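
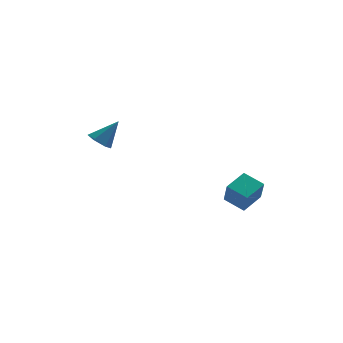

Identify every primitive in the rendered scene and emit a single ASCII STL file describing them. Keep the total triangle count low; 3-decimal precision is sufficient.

solid 
facet normal -0.741 -0.601 -0.300
outer loop
vertex 2.552 -4.904 0.755
vertex 1.719 -4.086 1.174
vertex 2.545 -4.276 -0.485
endloop
endfacet
facet normal 0.671 -0.660 -0.338
outer loop
vertex 3.561 -3.454 -0.074
vertex 2.552 -4.904 0.755
vertex 2.545 -4.276 -0.485
endloop
endfacet
facet normal -0.741 -0.600 -0.300
outer loop
vertex 2.545 -4.276 -0.485
vertex 1.719 -4.086 1.174
vertex 1.713 -3.458 -0.066
endloop
endfacet
facet normal -0.005 0.452 -0.892
outer loop
vertex 1.713 -3.458 -0.066
vertex 3.561 -3.454 -0.074
vertex 2.545 -4.276 -0.485
endloop
endfacet
facet normal 0.005 -0.452 0.892
outer loop
vertex 2.552 -4.904 0.755
vertex 2.735 -3.264 1.585
vertex 1.719 -4.086 1.174
endloop
endfacet
facet normal 0.671 -0.660 -0.338
outer loop
vertex 3.567 -4.082 1.166
vertex 2.552 -4.904 0.755
vertex 3.561 -3.454 -0.074
endloop
endfacet
facet normal 0.005 -0.452 0.892
outer loop
vertex 3.567 -4.082 1.166
vertex 2.735 -3.264 1.585
vertex 2.552 -4.904 0.755
endloop
endfacet
facet normal -0.671 0.660 0.338
outer loop
vertex 1.719 -4.086 1.174
vertex 2.735 -3.264 1.585
vertex 1.713 -3.458 -0.066
endloop
endfacet
facet normal -0.005 0.452 -0.892
outer loop
vertex 2.728 -2.636 0.345
vertex 3.561 -3.454 -0.074
vertex 1.713 -3.458 -0.066
endloop
endfacet
facet normal -0.671 0.660 0.338
outer loop
vertex 1.713 -3.458 -0.066
vertex 2.735 -3.264 1.585
vertex 2.728 -2.636 0.345
endloop
endfacet
facet normal 0.741 0.601 0.301
outer loop
vertex 2.728 -2.636 0.345
vertex 3.567 -4.082 1.166
vertex 3.561 -3.454 -0.074
endloop
endfacet
facet normal 0.741 0.600 0.300
outer loop
vertex 2.735 -3.264 1.585
vertex 3.567 -4.082 1.166
vertex 2.728 -2.636 0.345
endloop
endfacet
facet normal -0.633 -0.170 -0.755
outer loop
vertex -3.72 -0.664 2.904
vertex -4.071 -1.134 3.304
vertex -4.262 -0.45 3.31
endloop
endfacet
facet normal 0.351 0.936 -0.025
outer loop
vertex -3.72 -0.664 2.904
vertex -4.262 -0.45 3.31
vertex -3.069 -0.866 4.496
endloop
endfacet
facet normal -0.635 -0.171 -0.754
outer loop
vertex -4.262 -0.45 3.31
vertex -4.071 -1.134 3.304
vertex -4.612 -0.92 3.711
endloop
endfacet
facet normal -0.324 0.742 0.587
outer loop
vertex -4.262 -0.45 3.31
vertex -4.612 -0.92 3.711
vertex -3.069 -0.866 4.496
endloop
endfacet
facet normal -0.634 -0.169 -0.754
outer loop
vertex -4.612 -0.92 3.711
vertex -4.071 -1.134 3.304
vertex -4.421 -1.604 3.704
endloop
endfacet
facet normal -0.446 -0.134 0.885
outer loop
vertex -4.612 -0.92 3.711
vertex -4.421 -1.604 3.704
vertex -3.069 -0.866 4.496
endloop
endfacet
facet normal -0.634 -0.170 -0.755
outer loop
vertex -4.421 -1.604 3.704
vertex -4.071 -1.134 3.304
vertex -3.88 -1.818 3.298
endloop
endfacet
facet normal 0.108 -0.813 0.573
outer loop
vertex -4.421 -1.604 3.704
vertex -3.88 -1.818 3.298
vertex -3.069 -0.866 4.496
endloop
endfacet
facet normal -0.635 -0.171 -0.754
outer loop
vertex -3.88 -1.818 3.298
vertex -4.071 -1.134 3.304
vertex -3.53 -1.348 2.897
endloop
endfacet
facet normal 0.785 -0.618 -0.040
outer loop
vertex -3.88 -1.818 3.298
vertex -3.53 -1.348 2.897
vertex -3.069 -0.866 4.496
endloop
endfacet
facet normal -0.634 -0.168 -0.755
outer loop
vertex -3.53 -1.348 2.897
vertex -4.071 -1.134 3.304
vertex -3.72 -0.664 2.904
endloop
endfacet
facet normal 0.906 0.255 -0.338
outer loop
vertex -3.53 -1.348 2.897
vertex -3.72 -0.664 2.904
vertex -3.069 -0.866 4.496
endloop
endfacet

endsolid


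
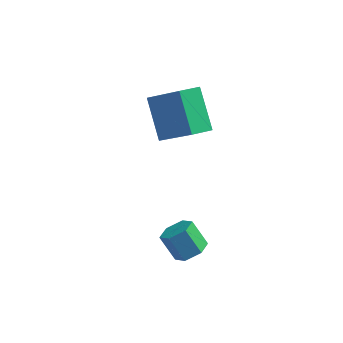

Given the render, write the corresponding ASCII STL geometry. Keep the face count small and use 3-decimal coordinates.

solid 
facet normal 0.567 -0.239 -0.788
outer loop
vertex -0.478 -4.328 -2.523
vertex -0.914 -4.007 -2.934
vertex -0.392 -3.668 -2.661
endloop
endfacet
facet normal 0.814 0.015 0.580
outer loop
vertex -0.478 -4.328 -2.523
vertex -0.392 -3.668 -2.661
vertex -1.129 -4.055 -1.616
endloop
endfacet
facet normal 0.815 0.014 0.580
outer loop
vertex -1.129 -4.055 -1.616
vertex -0.392 -3.668 -2.661
vertex -1.043 -3.394 -1.753
endloop
endfacet
facet normal -0.566 0.237 0.790
outer loop
vertex -1.129 -4.055 -1.616
vertex -1.043 -3.394 -1.753
vertex -1.566 -3.733 -2.026
endloop
endfacet
facet normal 0.567 -0.237 -0.789
outer loop
vertex -0.392 -3.668 -2.661
vertex -0.914 -4.007 -2.934
vertex -0.828 -3.346 -3.071
endloop
endfacet
facet normal 0.518 0.848 0.115
outer loop
vertex -0.392 -3.668 -2.661
vertex -0.828 -3.346 -3.071
vertex -1.043 -3.394 -1.753
endloop
endfacet
facet normal 0.516 0.849 0.115
outer loop
vertex -1.043 -3.394 -1.753
vertex -0.828 -3.346 -3.071
vertex -1.48 -3.073 -2.164
endloop
endfacet
facet normal -0.566 0.239 0.789
outer loop
vertex -1.043 -3.394 -1.753
vertex -1.48 -3.073 -2.164
vertex -1.566 -3.733 -2.026
endloop
endfacet
facet normal 0.566 -0.237 -0.790
outer loop
vertex -0.828 -3.346 -3.071
vertex -0.914 -4.007 -2.934
vertex -1.351 -3.685 -3.344
endloop
endfacet
facet normal -0.298 0.834 -0.465
outer loop
vertex -0.828 -3.346 -3.071
vertex -1.351 -3.685 -3.344
vertex -1.48 -3.073 -2.164
endloop
endfacet
facet normal -0.298 0.834 -0.465
outer loop
vertex -1.48 -3.073 -2.164
vertex -1.351 -3.685 -3.344
vertex -2.002 -3.412 -2.437
endloop
endfacet
facet normal -0.567 0.239 0.788
outer loop
vertex -1.48 -3.073 -2.164
vertex -2.002 -3.412 -2.437
vertex -1.566 -3.733 -2.026
endloop
endfacet
facet normal 0.566 -0.237 -0.790
outer loop
vertex -1.351 -3.685 -3.344
vertex -0.914 -4.007 -2.934
vertex -1.437 -4.346 -3.207
endloop
endfacet
facet normal -0.814 -0.014 -0.580
outer loop
vertex -1.351 -3.685 -3.344
vertex -1.437 -4.346 -3.207
vertex -2.002 -3.412 -2.437
endloop
endfacet
facet normal -0.815 -0.015 -0.580
outer loop
vertex -2.002 -3.412 -2.437
vertex -1.437 -4.346 -3.207
vertex -2.088 -4.072 -2.299
endloop
endfacet
facet normal -0.567 0.239 0.788
outer loop
vertex -2.002 -3.412 -2.437
vertex -2.088 -4.072 -2.299
vertex -1.566 -3.733 -2.026
endloop
endfacet
facet normal 0.566 -0.239 -0.789
outer loop
vertex -1.437 -4.346 -3.207
vertex -0.914 -4.007 -2.934
vertex -1.0 -4.667 -2.796
endloop
endfacet
facet normal -0.516 -0.849 -0.114
outer loop
vertex -1.437 -4.346 -3.207
vertex -1.0 -4.667 -2.796
vertex -2.088 -4.072 -2.299
endloop
endfacet
facet normal -0.517 -0.848 -0.116
outer loop
vertex -2.088 -4.072 -2.299
vertex -1.0 -4.667 -2.796
vertex -1.652 -4.394 -1.889
endloop
endfacet
facet normal -0.567 0.237 0.789
outer loop
vertex -2.088 -4.072 -2.299
vertex -1.652 -4.394 -1.889
vertex -1.566 -3.733 -2.026
endloop
endfacet
facet normal 0.567 -0.239 -0.788
outer loop
vertex -1.0 -4.667 -2.796
vertex -0.914 -4.007 -2.934
vertex -0.478 -4.328 -2.523
endloop
endfacet
facet normal 0.298 -0.834 0.465
outer loop
vertex -1.0 -4.667 -2.796
vertex -0.478 -4.328 -2.523
vertex -1.652 -4.394 -1.889
endloop
endfacet
facet normal 0.298 -0.834 0.465
outer loop
vertex -1.652 -4.394 -1.889
vertex -0.478 -4.328 -2.523
vertex -1.129 -4.055 -1.616
endloop
endfacet
facet normal -0.566 0.237 0.790
outer loop
vertex -1.652 -4.394 -1.889
vertex -1.129 -4.055 -1.616
vertex -1.566 -3.733 -2.026
endloop
endfacet
facet normal -0.607 -0.735 0.301
outer loop
vertex -2.294 -0.288 2.768
vertex -3.678 0.31 1.44
vertex -1.536 -1.451 1.456
endloop
endfacet
facet normal 0.689 -0.296 0.661
outer loop
vertex -0.942 -0.73 1.16
vertex -2.294 -0.288 2.768
vertex -1.536 -1.451 1.456
endloop
endfacet
facet normal -0.607 -0.735 0.302
outer loop
vertex -1.536 -1.451 1.456
vertex -3.678 0.31 1.44
vertex -2.921 -0.853 0.127
endloop
endfacet
facet normal 0.397 -0.609 -0.687
outer loop
vertex -2.921 -0.853 0.127
vertex -0.942 -0.73 1.16
vertex -1.536 -1.451 1.456
endloop
endfacet
facet normal -0.396 0.609 0.687
outer loop
vertex -2.294 -0.288 2.768
vertex -3.084 1.031 1.144
vertex -3.678 0.31 1.44
endloop
endfacet
facet normal 0.689 -0.298 0.661
outer loop
vertex -1.699 0.433 2.473
vertex -2.294 -0.288 2.768
vertex -0.942 -0.73 1.16
endloop
endfacet
facet normal -0.397 0.609 0.687
outer loop
vertex -1.699 0.433 2.473
vertex -3.084 1.031 1.144
vertex -2.294 -0.288 2.768
endloop
endfacet
facet normal -0.690 0.297 -0.661
outer loop
vertex -3.678 0.31 1.44
vertex -3.084 1.031 1.144
vertex -2.921 -0.853 0.127
endloop
endfacet
facet normal 0.397 -0.609 -0.687
outer loop
vertex -2.326 -0.132 -0.168
vertex -0.942 -0.73 1.16
vertex -2.921 -0.853 0.127
endloop
endfacet
facet normal -0.688 0.297 -0.661
outer loop
vertex -2.921 -0.853 0.127
vertex -3.084 1.031 1.144
vertex -2.326 -0.132 -0.168
endloop
endfacet
facet normal 0.607 0.735 -0.301
outer loop
vertex -2.326 -0.132 -0.168
vertex -1.699 0.433 2.473
vertex -0.942 -0.73 1.16
endloop
endfacet
facet normal 0.607 0.736 -0.301
outer loop
vertex -3.084 1.031 1.144
vertex -1.699 0.433 2.473
vertex -2.326 -0.132 -0.168
endloop
endfacet

endsolid


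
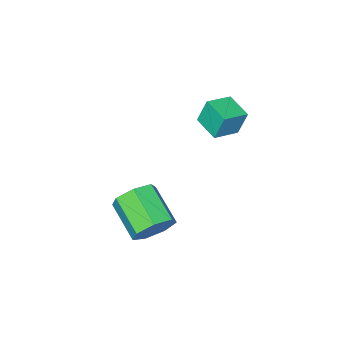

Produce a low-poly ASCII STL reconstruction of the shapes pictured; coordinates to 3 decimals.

solid 
facet normal -0.969 0.083 -0.232
outer loop
vertex -1.38 3.249 4.342
vertex -1.215 4.473 4.093
vertex -1.117 2.969 3.142
endloop
endfacet
facet normal -0.130 -0.971 0.198
outer loop
vertex 0.075 2.867 3.427
vertex -1.38 3.249 4.342
vertex -1.117 2.969 3.142
endloop
endfacet
facet normal -0.969 0.083 -0.232
outer loop
vertex -1.117 2.969 3.142
vertex -1.215 4.473 4.093
vertex -0.952 4.193 2.893
endloop
endfacet
facet normal 0.209 -0.222 -0.952
outer loop
vertex -0.952 4.193 2.893
vertex 0.075 2.867 3.427
vertex -1.117 2.969 3.142
endloop
endfacet
facet normal -0.209 0.222 0.952
outer loop
vertex -1.38 3.249 4.342
vertex -0.023 4.371 4.378
vertex -1.215 4.473 4.093
endloop
endfacet
facet normal -0.130 -0.971 0.198
outer loop
vertex -0.188 3.147 4.627
vertex -1.38 3.249 4.342
vertex 0.075 2.867 3.427
endloop
endfacet
facet normal -0.209 0.222 0.952
outer loop
vertex -0.188 3.147 4.627
vertex -0.023 4.371 4.378
vertex -1.38 3.249 4.342
endloop
endfacet
facet normal 0.130 0.971 -0.198
outer loop
vertex -1.215 4.473 4.093
vertex -0.023 4.371 4.378
vertex -0.952 4.193 2.893
endloop
endfacet
facet normal 0.209 -0.222 -0.952
outer loop
vertex 0.24 4.091 3.178
vertex 0.075 2.867 3.427
vertex -0.952 4.193 2.893
endloop
endfacet
facet normal 0.130 0.971 -0.198
outer loop
vertex -0.952 4.193 2.893
vertex -0.023 4.371 4.378
vertex 0.24 4.091 3.178
endloop
endfacet
facet normal 0.969 -0.083 0.232
outer loop
vertex 0.24 4.091 3.178
vertex -0.188 3.147 4.627
vertex 0.075 2.867 3.427
endloop
endfacet
facet normal 0.969 -0.083 0.232
outer loop
vertex -0.023 4.371 4.378
vertex -0.188 3.147 4.627
vertex 0.24 4.091 3.178
endloop
endfacet
facet normal 0.177 0.873 -0.455
outer loop
vertex 3.482 4.166 -0.423
vertex 3.142 3.781 -1.293
vertex 2.624 4.262 -0.572
endloop
endfacet
facet normal -0.099 0.475 0.874
outer loop
vertex 3.482 4.166 -0.423
vertex 2.624 4.262 -0.572
vertex 3.138 2.463 0.463
endloop
endfacet
facet normal -0.098 0.475 0.874
outer loop
vertex 3.138 2.463 0.463
vertex 2.624 4.262 -0.572
vertex 2.279 2.559 0.315
endloop
endfacet
facet normal -0.176 -0.873 0.454
outer loop
vertex 3.138 2.463 0.463
vertex 2.279 2.559 0.315
vertex 2.798 2.079 -0.407
endloop
endfacet
facet normal 0.177 0.873 -0.455
outer loop
vertex 2.624 4.262 -0.572
vertex 3.142 3.781 -1.293
vertex 2.156 3.996 -1.264
endloop
endfacet
facet normal -0.827 0.382 0.412
outer loop
vertex 2.624 4.262 -0.572
vertex 2.156 3.996 -1.264
vertex 2.279 2.559 0.315
endloop
endfacet
facet normal -0.827 0.383 0.413
outer loop
vertex 2.279 2.559 0.315
vertex 2.156 3.996 -1.264
vertex 1.811 2.294 -0.377
endloop
endfacet
facet normal -0.176 -0.873 0.454
outer loop
vertex 2.279 2.559 0.315
vertex 1.811 2.294 -0.377
vertex 2.798 2.079 -0.407
endloop
endfacet
facet normal 0.177 0.873 -0.455
outer loop
vertex 2.156 3.996 -1.264
vertex 3.142 3.781 -1.293
vertex 2.431 3.568 -1.978
endloop
endfacet
facet normal -0.933 0.001 -0.360
outer loop
vertex 2.156 3.996 -1.264
vertex 2.431 3.568 -1.978
vertex 1.811 2.294 -0.377
endloop
endfacet
facet normal -0.933 0.001 -0.360
outer loop
vertex 1.811 2.294 -0.377
vertex 2.431 3.568 -1.978
vertex 2.086 1.866 -1.091
endloop
endfacet
facet normal -0.176 -0.873 0.455
outer loop
vertex 1.811 2.294 -0.377
vertex 2.086 1.866 -1.091
vertex 2.798 2.079 -0.407
endloop
endfacet
facet normal 0.177 0.873 -0.455
outer loop
vertex 2.431 3.568 -1.978
vertex 3.142 3.781 -1.293
vertex 3.241 3.301 -2.176
endloop
endfacet
facet normal -0.336 -0.381 -0.861
outer loop
vertex 2.431 3.568 -1.978
vertex 3.241 3.301 -2.176
vertex 2.086 1.866 -1.091
endloop
endfacet
facet normal -0.337 -0.380 -0.861
outer loop
vertex 2.086 1.866 -1.091
vertex 3.241 3.301 -2.176
vertex 2.897 1.599 -1.29
endloop
endfacet
facet normal -0.176 -0.873 0.455
outer loop
vertex 2.086 1.866 -1.091
vertex 2.897 1.599 -1.29
vertex 2.798 2.079 -0.407
endloop
endfacet
facet normal 0.176 0.873 -0.455
outer loop
vertex 3.241 3.301 -2.176
vertex 3.142 3.781 -1.293
vertex 3.977 3.395 -1.71
endloop
endfacet
facet normal 0.513 -0.476 -0.714
outer loop
vertex 3.241 3.301 -2.176
vertex 3.977 3.395 -1.71
vertex 2.897 1.599 -1.29
endloop
endfacet
facet normal 0.514 -0.476 -0.714
outer loop
vertex 2.897 1.599 -1.29
vertex 3.977 3.395 -1.71
vertex 3.633 1.693 -0.823
endloop
endfacet
facet normal -0.177 -0.873 0.455
outer loop
vertex 2.897 1.599 -1.29
vertex 3.633 1.693 -0.823
vertex 2.798 2.079 -0.407
endloop
endfacet
facet normal 0.176 0.873 -0.455
outer loop
vertex 3.977 3.395 -1.71
vertex 3.142 3.781 -1.293
vertex 4.084 3.78 -0.93
endloop
endfacet
facet normal 0.977 -0.213 -0.029
outer loop
vertex 3.977 3.395 -1.71
vertex 4.084 3.78 -0.93
vertex 3.633 1.693 -0.823
endloop
endfacet
facet normal 0.977 -0.213 -0.029
outer loop
vertex 3.633 1.693 -0.823
vertex 4.084 3.78 -0.93
vertex 3.74 2.078 -0.043
endloop
endfacet
facet normal -0.177 -0.873 0.455
outer loop
vertex 3.633 1.693 -0.823
vertex 3.74 2.078 -0.043
vertex 2.798 2.079 -0.407
endloop
endfacet
facet normal 0.176 0.873 -0.455
outer loop
vertex 4.084 3.78 -0.93
vertex 3.142 3.781 -1.293
vertex 3.482 4.166 -0.423
endloop
endfacet
facet normal 0.705 0.210 0.677
outer loop
vertex 4.084 3.78 -0.93
vertex 3.482 4.166 -0.423
vertex 3.74 2.078 -0.043
endloop
endfacet
facet normal 0.704 0.210 0.678
outer loop
vertex 3.74 2.078 -0.043
vertex 3.482 4.166 -0.423
vertex 3.138 2.463 0.463
endloop
endfacet
facet normal -0.177 -0.873 0.454
outer loop
vertex 3.74 2.078 -0.043
vertex 3.138 2.463 0.463
vertex 2.798 2.079 -0.407
endloop
endfacet

endsolid


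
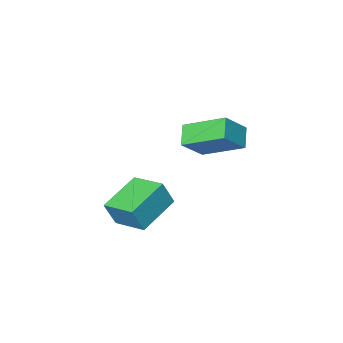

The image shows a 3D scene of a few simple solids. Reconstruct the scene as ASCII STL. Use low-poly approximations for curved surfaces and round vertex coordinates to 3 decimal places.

solid 
facet normal -0.885 -0.310 0.347
outer loop
vertex 3.534 -1.682 -0.64
vertex 3.121 -0.174 -0.348
vertex 3.051 -1.592 -1.79
endloop
endfacet
facet normal 0.260 -0.948 -0.183
outer loop
vertex 4.839 -0.966 -2.492
vertex 3.534 -1.682 -0.64
vertex 3.051 -1.592 -1.79
endloop
endfacet
facet normal -0.885 -0.310 0.347
outer loop
vertex 3.051 -1.592 -1.79
vertex 3.121 -0.174 -0.348
vertex 2.638 -0.084 -1.498
endloop
endfacet
facet normal -0.386 0.072 -0.920
outer loop
vertex 2.638 -0.084 -1.498
vertex 4.839 -0.966 -2.492
vertex 3.051 -1.592 -1.79
endloop
endfacet
facet normal 0.386 -0.072 0.920
outer loop
vertex 3.534 -1.682 -0.64
vertex 4.909 0.452 -1.05
vertex 3.121 -0.174 -0.348
endloop
endfacet
facet normal 0.260 -0.948 -0.183
outer loop
vertex 5.322 -1.056 -1.342
vertex 3.534 -1.682 -0.64
vertex 4.839 -0.966 -2.492
endloop
endfacet
facet normal 0.386 -0.072 0.920
outer loop
vertex 5.322 -1.056 -1.342
vertex 4.909 0.452 -1.05
vertex 3.534 -1.682 -0.64
endloop
endfacet
facet normal -0.260 0.948 0.183
outer loop
vertex 3.121 -0.174 -0.348
vertex 4.909 0.452 -1.05
vertex 2.638 -0.084 -1.498
endloop
endfacet
facet normal -0.386 0.072 -0.920
outer loop
vertex 4.426 0.542 -2.2
vertex 4.839 -0.966 -2.492
vertex 2.638 -0.084 -1.498
endloop
endfacet
facet normal -0.260 0.948 0.183
outer loop
vertex 2.638 -0.084 -1.498
vertex 4.909 0.452 -1.05
vertex 4.426 0.542 -2.2
endloop
endfacet
facet normal 0.885 0.310 -0.347
outer loop
vertex 4.426 0.542 -2.2
vertex 5.322 -1.056 -1.342
vertex 4.839 -0.966 -2.492
endloop
endfacet
facet normal 0.885 0.310 -0.347
outer loop
vertex 4.909 0.452 -1.05
vertex 5.322 -1.056 -1.342
vertex 4.426 0.542 -2.2
endloop
endfacet
facet normal -0.741 -0.089 -0.665
outer loop
vertex -1.443 -1.033 1.048
vertex -0.921 -0.325 0.371
vertex -0.419 -2.67 0.126
endloop
endfacet
facet normal -0.470 -0.638 0.610
outer loop
vertex 0.701 -2.535 1.129
vertex -1.443 -1.033 1.048
vertex -0.419 -2.67 0.126
endloop
endfacet
facet normal -0.742 -0.089 -0.665
outer loop
vertex -0.419 -2.67 0.126
vertex -0.921 -0.325 0.371
vertex 0.103 -1.962 -0.552
endloop
endfacet
facet normal 0.478 -0.765 -0.431
outer loop
vertex 0.103 -1.962 -0.552
vertex 0.701 -2.535 1.129
vertex -0.419 -2.67 0.126
endloop
endfacet
facet normal -0.478 0.765 0.431
outer loop
vertex -1.443 -1.033 1.048
vertex 0.199 -0.19 1.374
vertex -0.921 -0.325 0.371
endloop
endfacet
facet normal -0.470 -0.638 0.610
outer loop
vertex -0.323 -0.898 2.052
vertex -1.443 -1.033 1.048
vertex 0.701 -2.535 1.129
endloop
endfacet
facet normal -0.478 0.765 0.431
outer loop
vertex -0.323 -0.898 2.052
vertex 0.199 -0.19 1.374
vertex -1.443 -1.033 1.048
endloop
endfacet
facet normal 0.470 0.638 -0.610
outer loop
vertex -0.921 -0.325 0.371
vertex 0.199 -0.19 1.374
vertex 0.103 -1.962 -0.552
endloop
endfacet
facet normal 0.479 -0.765 -0.431
outer loop
vertex 1.223 -1.827 0.452
vertex 0.701 -2.535 1.129
vertex 0.103 -1.962 -0.552
endloop
endfacet
facet normal 0.470 0.638 -0.610
outer loop
vertex 0.103 -1.962 -0.552
vertex 0.199 -0.19 1.374
vertex 1.223 -1.827 0.452
endloop
endfacet
facet normal 0.742 0.089 0.665
outer loop
vertex 1.223 -1.827 0.452
vertex -0.323 -0.898 2.052
vertex 0.701 -2.535 1.129
endloop
endfacet
facet normal 0.742 0.090 0.665
outer loop
vertex 0.199 -0.19 1.374
vertex -0.323 -0.898 2.052
vertex 1.223 -1.827 0.452
endloop
endfacet

endsolid


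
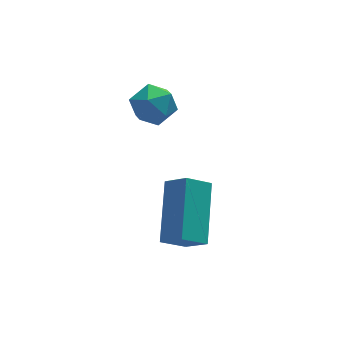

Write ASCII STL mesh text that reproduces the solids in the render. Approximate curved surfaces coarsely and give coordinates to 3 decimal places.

solid 
facet normal -0.475 0.610 -0.634
outer loop
vertex 3.505 0.448 -0.451
vertex 4.314 0.487 -1.02
vertex 2.811 -1.237 -1.553
endloop
endfacet
facet normal -0.817 -0.040 0.575
outer loop
vertex 3.286 -1.847 -0.92
vertex 3.505 0.448 -0.451
vertex 2.811 -1.237 -1.553
endloop
endfacet
facet normal -0.476 0.610 -0.633
outer loop
vertex 2.811 -1.237 -1.553
vertex 4.314 0.487 -1.02
vertex 3.62 -1.198 -2.123
endloop
endfacet
facet normal -0.326 -0.791 -0.517
outer loop
vertex 3.62 -1.198 -2.123
vertex 3.286 -1.847 -0.92
vertex 2.811 -1.237 -1.553
endloop
endfacet
facet normal 0.326 0.791 0.518
outer loop
vertex 3.505 0.448 -0.451
vertex 4.789 -0.123 -0.387
vertex 4.314 0.487 -1.02
endloop
endfacet
facet normal -0.818 -0.039 0.575
outer loop
vertex 3.98 -0.162 0.183
vertex 3.505 0.448 -0.451
vertex 3.286 -1.847 -0.92
endloop
endfacet
facet normal 0.326 0.791 0.517
outer loop
vertex 3.98 -0.162 0.183
vertex 4.789 -0.123 -0.387
vertex 3.505 0.448 -0.451
endloop
endfacet
facet normal 0.817 0.040 -0.575
outer loop
vertex 4.314 0.487 -1.02
vertex 4.789 -0.123 -0.387
vertex 3.62 -1.198 -2.123
endloop
endfacet
facet normal -0.326 -0.791 -0.517
outer loop
vertex 4.095 -1.808 -1.489
vertex 3.286 -1.847 -0.92
vertex 3.62 -1.198 -2.123
endloop
endfacet
facet normal 0.817 0.039 -0.575
outer loop
vertex 3.62 -1.198 -2.123
vertex 4.789 -0.123 -0.387
vertex 4.095 -1.808 -1.489
endloop
endfacet
facet normal 0.475 -0.610 0.634
outer loop
vertex 4.095 -1.808 -1.489
vertex 3.98 -0.162 0.183
vertex 3.286 -1.847 -0.92
endloop
endfacet
facet normal 0.476 -0.610 0.633
outer loop
vertex 4.789 -0.123 -0.387
vertex 3.98 -0.162 0.183
vertex 4.095 -1.808 -1.489
endloop
endfacet
facet normal -0.972 -0.038 -0.232
outer loop
vertex 3.041 1.836 1.668
vertex 2.964 1.167 2.099
vertex 2.854 1.879 2.444
endloop
endfacet
facet normal -0.741 0.637 -0.214
outer loop
vertex 3.041 1.836 1.668
vertex 2.854 1.879 2.444
vertex 3.384 2.39 2.131
endloop
endfacet
facet normal -0.207 0.700 -0.684
outer loop
vertex 3.041 1.836 1.668
vertex 3.384 2.39 2.131
vertex 3.821 1.993 1.592
endloop
endfacet
facet normal -0.110 0.064 -0.992
outer loop
vertex 3.041 1.836 1.668
vertex 3.821 1.993 1.592
vertex 3.561 1.237 1.572
endloop
endfacet
facet normal -0.583 -0.392 -0.712
outer loop
vertex 3.041 1.836 1.668
vertex 3.561 1.237 1.572
vertex 2.964 1.167 2.099
endloop
endfacet
facet normal -0.477 0.762 0.437
outer loop
vertex 3.384 2.39 2.131
vertex 2.854 1.879 2.444
vertex 3.519 2.063 2.848
endloop
endfacet
facet normal -0.852 -0.329 0.408
outer loop
vertex 2.854 1.879 2.444
vertex 2.964 1.167 2.099
vertex 3.259 1.307 2.828
endloop
endfacet
facet normal -0.221 -0.902 -0.370
outer loop
vertex 2.964 1.167 2.099
vertex 3.561 1.237 1.572
vertex 3.696 0.91 2.289
endloop
endfacet
facet normal 0.545 -0.166 -0.822
outer loop
vertex 3.561 1.237 1.572
vertex 3.821 1.993 1.592
vertex 4.226 1.421 1.976
endloop
endfacet
facet normal 0.387 0.864 -0.323
outer loop
vertex 3.821 1.993 1.592
vertex 3.384 2.39 2.131
vertex 4.116 2.133 2.321
endloop
endfacet
facet normal 0.110 -0.064 0.992
outer loop
vertex 4.039 1.464 2.752
vertex 3.519 2.063 2.848
vertex 3.259 1.307 2.828
endloop
endfacet
facet normal 0.207 -0.700 0.684
outer loop
vertex 4.039 1.464 2.752
vertex 3.259 1.307 2.828
vertex 3.696 0.91 2.289
endloop
endfacet
facet normal 0.741 -0.637 0.214
outer loop
vertex 4.039 1.464 2.752
vertex 3.696 0.91 2.289
vertex 4.226 1.421 1.976
endloop
endfacet
facet normal 0.972 0.038 0.232
outer loop
vertex 4.039 1.464 2.752
vertex 4.226 1.421 1.976
vertex 4.116 2.133 2.321
endloop
endfacet
facet normal 0.583 0.392 0.712
outer loop
vertex 4.039 1.464 2.752
vertex 4.116 2.133 2.321
vertex 3.519 2.063 2.848
endloop
endfacet
facet normal -0.545 0.166 0.822
outer loop
vertex 3.259 1.307 2.828
vertex 3.519 2.063 2.848
vertex 2.854 1.879 2.444
endloop
endfacet
facet normal -0.387 -0.864 0.323
outer loop
vertex 3.696 0.91 2.289
vertex 3.259 1.307 2.828
vertex 2.964 1.167 2.099
endloop
endfacet
facet normal 0.477 -0.762 -0.437
outer loop
vertex 4.226 1.421 1.976
vertex 3.696 0.91 2.289
vertex 3.561 1.237 1.572
endloop
endfacet
facet normal 0.852 0.329 -0.408
outer loop
vertex 4.116 2.133 2.321
vertex 4.226 1.421 1.976
vertex 3.821 1.993 1.592
endloop
endfacet
facet normal 0.221 0.902 0.370
outer loop
vertex 3.519 2.063 2.848
vertex 4.116 2.133 2.321
vertex 3.384 2.39 2.131
endloop
endfacet

endsolid


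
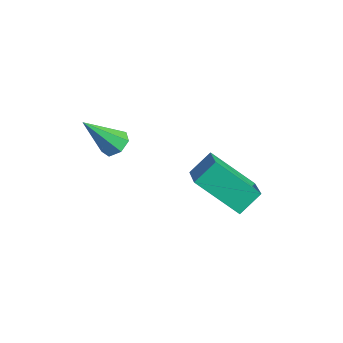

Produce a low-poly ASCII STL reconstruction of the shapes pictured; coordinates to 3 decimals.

solid 
facet normal 0.124 0.611 -0.782
outer loop
vertex -3.059 -0.771 -3.307
vertex -3.395 -1.046 -3.575
vertex -3.482 -0.643 -3.274
endloop
endfacet
facet normal 0.224 0.529 0.818
outer loop
vertex -3.059 -0.771 -3.307
vertex -3.482 -0.643 -3.274
vertex -3.585 -1.974 -2.385
endloop
endfacet
facet normal 0.124 0.611 -0.782
outer loop
vertex -3.482 -0.643 -3.274
vertex -3.395 -1.046 -3.575
vertex -3.839 -0.819 -3.468
endloop
endfacet
facet normal -0.590 0.480 0.650
outer loop
vertex -3.482 -0.643 -3.274
vertex -3.839 -0.819 -3.468
vertex -3.585 -1.974 -2.385
endloop
endfacet
facet normal 0.123 0.610 -0.783
outer loop
vertex -3.839 -0.819 -3.468
vertex -3.395 -1.046 -3.575
vertex -3.862 -1.166 -3.742
endloop
endfacet
facet normal -0.985 -0.064 0.163
outer loop
vertex -3.839 -0.819 -3.468
vertex -3.862 -1.166 -3.742
vertex -3.585 -1.974 -2.385
endloop
endfacet
facet normal 0.124 0.609 -0.783
outer loop
vertex -3.862 -1.166 -3.742
vertex -3.395 -1.046 -3.575
vertex -3.534 -1.423 -3.89
endloop
endfacet
facet normal -0.667 -0.692 -0.276
outer loop
vertex -3.862 -1.166 -3.742
vertex -3.534 -1.423 -3.89
vertex -3.585 -1.974 -2.385
endloop
endfacet
facet normal 0.123 0.609 -0.783
outer loop
vertex -3.534 -1.423 -3.89
vertex -3.395 -1.046 -3.575
vertex -3.101 -1.396 -3.801
endloop
endfacet
facet normal 0.127 -0.933 -0.337
outer loop
vertex -3.534 -1.423 -3.89
vertex -3.101 -1.396 -3.801
vertex -3.585 -1.974 -2.385
endloop
endfacet
facet normal 0.125 0.610 -0.782
outer loop
vertex -3.101 -1.396 -3.801
vertex -3.395 -1.046 -3.575
vertex -2.89 -1.106 -3.541
endloop
endfacet
facet normal 0.797 -0.603 0.026
outer loop
vertex -3.101 -1.396 -3.801
vertex -2.89 -1.106 -3.541
vertex -3.585 -1.974 -2.385
endloop
endfacet
facet normal 0.125 0.610 -0.783
outer loop
vertex -2.89 -1.106 -3.541
vertex -3.395 -1.046 -3.575
vertex -3.059 -0.771 -3.307
endloop
endfacet
facet normal 0.840 0.047 0.540
outer loop
vertex -2.89 -1.106 -3.541
vertex -3.059 -0.771 -3.307
vertex -3.585 -1.974 -2.385
endloop
endfacet
facet normal -0.568 -0.545 0.616
outer loop
vertex -0.057 -0.259 -3.093
vertex -0.092 0.438 -2.508
vertex -1.208 0.219 -3.732
endloop
endfacet
facet normal 0.039 -0.765 -0.643
outer loop
vertex -0.248 1.142 -4.772
vertex -0.057 -0.259 -3.093
vertex -1.208 0.219 -3.732
endloop
endfacet
facet normal -0.568 -0.546 0.616
outer loop
vertex -1.208 0.219 -3.732
vertex -0.092 0.438 -2.508
vertex -1.243 0.915 -3.147
endloop
endfacet
facet normal -0.822 0.342 -0.456
outer loop
vertex -1.243 0.915 -3.147
vertex -0.248 1.142 -4.772
vertex -1.208 0.219 -3.732
endloop
endfacet
facet normal 0.822 -0.341 0.456
outer loop
vertex -0.057 -0.259 -3.093
vertex 0.868 1.361 -3.548
vertex -0.092 0.438 -2.508
endloop
endfacet
facet normal 0.040 -0.765 -0.643
outer loop
vertex 0.903 0.665 -4.133
vertex -0.057 -0.259 -3.093
vertex -0.248 1.142 -4.772
endloop
endfacet
facet normal 0.822 -0.342 0.455
outer loop
vertex 0.903 0.665 -4.133
vertex 0.868 1.361 -3.548
vertex -0.057 -0.259 -3.093
endloop
endfacet
facet normal -0.040 0.765 0.643
outer loop
vertex -0.092 0.438 -2.508
vertex 0.868 1.361 -3.548
vertex -1.243 0.915 -3.147
endloop
endfacet
facet normal -0.822 0.341 -0.456
outer loop
vertex -0.283 1.839 -4.187
vertex -0.248 1.142 -4.772
vertex -1.243 0.915 -3.147
endloop
endfacet
facet normal -0.039 0.765 0.643
outer loop
vertex -1.243 0.915 -3.147
vertex 0.868 1.361 -3.548
vertex -0.283 1.839 -4.187
endloop
endfacet
facet normal 0.568 0.546 -0.616
outer loop
vertex -0.283 1.839 -4.187
vertex 0.903 0.665 -4.133
vertex -0.248 1.142 -4.772
endloop
endfacet
facet normal 0.568 0.546 -0.616
outer loop
vertex 0.868 1.361 -3.548
vertex 0.903 0.665 -4.133
vertex -0.283 1.839 -4.187
endloop
endfacet

endsolid


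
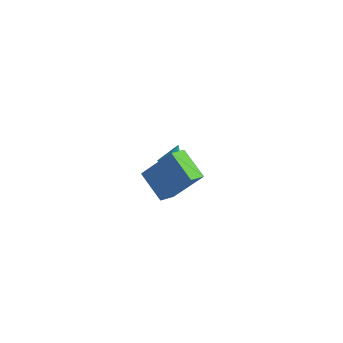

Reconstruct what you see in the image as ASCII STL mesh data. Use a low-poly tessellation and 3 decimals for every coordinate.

solid 
facet normal -0.597 -0.263 -0.758
outer loop
vertex -0.396 -4.218 3.593
vertex -0.215 -3.304 3.133
vertex 0.928 -4.887 2.783
endloop
endfacet
facet normal -0.174 -0.880 0.443
outer loop
vertex 2.175 -4.336 4.367
vertex -0.396 -4.218 3.593
vertex 0.928 -4.887 2.783
endloop
endfacet
facet normal -0.597 -0.263 -0.758
outer loop
vertex 0.928 -4.887 2.783
vertex -0.215 -3.304 3.133
vertex 1.109 -3.973 2.323
endloop
endfacet
facet normal 0.783 -0.396 -0.479
outer loop
vertex 1.109 -3.973 2.323
vertex 2.175 -4.336 4.367
vertex 0.928 -4.887 2.783
endloop
endfacet
facet normal -0.783 0.396 0.479
outer loop
vertex -0.396 -4.218 3.593
vertex 1.032 -2.753 4.717
vertex -0.215 -3.304 3.133
endloop
endfacet
facet normal -0.174 -0.880 0.443
outer loop
vertex 0.851 -3.667 5.177
vertex -0.396 -4.218 3.593
vertex 2.175 -4.336 4.367
endloop
endfacet
facet normal -0.783 0.396 0.479
outer loop
vertex 0.851 -3.667 5.177
vertex 1.032 -2.753 4.717
vertex -0.396 -4.218 3.593
endloop
endfacet
facet normal 0.174 0.880 -0.443
outer loop
vertex -0.215 -3.304 3.133
vertex 1.032 -2.753 4.717
vertex 1.109 -3.973 2.323
endloop
endfacet
facet normal 0.783 -0.396 -0.479
outer loop
vertex 2.356 -3.422 3.907
vertex 2.175 -4.336 4.367
vertex 1.109 -3.973 2.323
endloop
endfacet
facet normal 0.174 0.880 -0.443
outer loop
vertex 1.109 -3.973 2.323
vertex 1.032 -2.753 4.717
vertex 2.356 -3.422 3.907
endloop
endfacet
facet normal 0.597 0.263 0.758
outer loop
vertex 2.356 -3.422 3.907
vertex 0.851 -3.667 5.177
vertex 2.175 -4.336 4.367
endloop
endfacet
facet normal 0.597 0.263 0.758
outer loop
vertex 1.032 -2.753 4.717
vertex 0.851 -3.667 5.177
vertex 2.356 -3.422 3.907
endloop
endfacet
facet normal -0.100 -0.499 -0.861
outer loop
vertex -1.635 2.231 -2.23
vertex -2.305 2.35 -2.221
vertex -1.811 2.727 -2.497
endloop
endfacet
facet normal 0.900 0.406 0.160
outer loop
vertex -1.635 2.231 -2.23
vertex -1.811 2.727 -2.497
vertex -2.175 2.99 -1.119
endloop
endfacet
facet normal -0.100 -0.499 -0.861
outer loop
vertex -1.811 2.727 -2.497
vertex -2.305 2.35 -2.221
vertex -2.358 2.939 -2.556
endloop
endfacet
facet normal 0.368 0.927 -0.080
outer loop
vertex -1.811 2.727 -2.497
vertex -2.358 2.939 -2.556
vertex -2.175 2.99 -1.119
endloop
endfacet
facet normal -0.102 -0.499 -0.861
outer loop
vertex -2.358 2.939 -2.556
vertex -2.305 2.35 -2.221
vertex -2.865 2.708 -2.362
endloop
endfacet
facet normal -0.408 0.913 0.020
outer loop
vertex -2.358 2.939 -2.556
vertex -2.865 2.708 -2.362
vertex -2.175 2.99 -1.119
endloop
endfacet
facet normal -0.102 -0.498 -0.861
outer loop
vertex -2.865 2.708 -2.362
vertex -2.305 2.35 -2.221
vertex -2.95 2.207 -2.062
endloop
endfacet
facet normal -0.844 0.373 0.384
outer loop
vertex -2.865 2.708 -2.362
vertex -2.95 2.207 -2.062
vertex -2.175 2.99 -1.119
endloop
endfacet
facet normal -0.101 -0.501 -0.860
outer loop
vertex -2.95 2.207 -2.062
vertex -2.305 2.35 -2.221
vertex -2.549 1.814 -1.88
endloop
endfacet
facet normal -0.612 -0.283 0.738
outer loop
vertex -2.95 2.207 -2.062
vertex -2.549 1.814 -1.88
vertex -2.175 2.99 -1.119
endloop
endfacet
facet normal -0.101 -0.501 -0.860
outer loop
vertex -2.549 1.814 -1.88
vertex -2.305 2.35 -2.221
vertex -1.964 1.825 -1.955
endloop
endfacet
facet normal 0.115 -0.565 0.817
outer loop
vertex -2.549 1.814 -1.88
vertex -1.964 1.825 -1.955
vertex -2.175 2.99 -1.119
endloop
endfacet
facet normal -0.101 -0.501 -0.860
outer loop
vertex -1.964 1.825 -1.955
vertex -2.305 2.35 -2.221
vertex -1.635 2.231 -2.23
endloop
endfacet
facet normal 0.787 -0.259 0.560
outer loop
vertex -1.964 1.825 -1.955
vertex -1.635 2.231 -2.23
vertex -2.175 2.99 -1.119
endloop
endfacet

endsolid


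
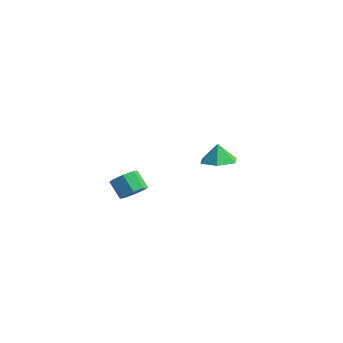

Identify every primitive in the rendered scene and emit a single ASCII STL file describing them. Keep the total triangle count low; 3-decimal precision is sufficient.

solid 
facet normal 0.707 -0.036 -0.706
outer loop
vertex 0.928 -3.317 -0.641
vertex 0.534 -2.948 -1.054
vertex 1.008 -2.806 -0.587
endloop
endfacet
facet normal 0.691 -0.182 0.699
outer loop
vertex 0.928 -3.317 -0.641
vertex 1.008 -2.806 -0.587
vertex 0.201 -3.28 0.087
endloop
endfacet
facet normal 0.691 -0.179 0.701
outer loop
vertex 0.201 -3.28 0.087
vertex 1.008 -2.806 -0.587
vertex 0.28 -2.769 0.14
endloop
endfacet
facet normal -0.706 0.036 0.707
outer loop
vertex 0.201 -3.28 0.087
vertex 0.28 -2.769 0.14
vertex -0.194 -2.912 -0.326
endloop
endfacet
facet normal 0.707 -0.035 -0.707
outer loop
vertex 1.008 -2.806 -0.587
vertex 0.534 -2.948 -1.054
vertex 0.809 -2.378 -0.807
endloop
endfacet
facet normal 0.596 0.569 0.567
outer loop
vertex 1.008 -2.806 -0.587
vertex 0.809 -2.378 -0.807
vertex 0.28 -2.769 0.14
endloop
endfacet
facet normal 0.596 0.568 0.568
outer loop
vertex 0.28 -2.769 0.14
vertex 0.809 -2.378 -0.807
vertex 0.082 -2.341 -0.08
endloop
endfacet
facet normal -0.706 0.037 0.707
outer loop
vertex 0.28 -2.769 0.14
vertex 0.082 -2.341 -0.08
vertex -0.194 -2.912 -0.326
endloop
endfacet
facet normal 0.708 -0.036 -0.705
outer loop
vertex 0.809 -2.378 -0.807
vertex 0.534 -2.948 -1.054
vertex 0.45 -2.284 -1.172
endloop
endfacet
facet normal 0.153 0.983 0.103
outer loop
vertex 0.809 -2.378 -0.807
vertex 0.45 -2.284 -1.172
vertex 0.082 -2.341 -0.08
endloop
endfacet
facet normal 0.153 0.983 0.103
outer loop
vertex 0.082 -2.341 -0.08
vertex 0.45 -2.284 -1.172
vertex -0.278 -2.247 -0.444
endloop
endfacet
facet normal -0.706 0.036 0.707
outer loop
vertex 0.082 -2.341 -0.08
vertex -0.278 -2.247 -0.444
vertex -0.194 -2.912 -0.326
endloop
endfacet
facet normal 0.706 -0.036 -0.707
outer loop
vertex 0.45 -2.284 -1.172
vertex 0.534 -2.948 -1.054
vertex 0.139 -2.58 -1.467
endloop
endfacet
facet normal -0.381 0.822 -0.423
outer loop
vertex 0.45 -2.284 -1.172
vertex 0.139 -2.58 -1.467
vertex -0.278 -2.247 -0.444
endloop
endfacet
facet normal -0.382 0.822 -0.423
outer loop
vertex -0.278 -2.247 -0.444
vertex 0.139 -2.58 -1.467
vertex -0.588 -2.543 -0.739
endloop
endfacet
facet normal -0.707 0.036 0.707
outer loop
vertex -0.278 -2.247 -0.444
vertex -0.588 -2.543 -0.739
vertex -0.194 -2.912 -0.326
endloop
endfacet
facet normal 0.706 -0.036 -0.707
outer loop
vertex 0.139 -2.58 -1.467
vertex 0.534 -2.948 -1.054
vertex 0.06 -3.091 -1.52
endloop
endfacet
facet normal -0.692 0.179 -0.700
outer loop
vertex 0.139 -2.58 -1.467
vertex 0.06 -3.091 -1.52
vertex -0.588 -2.543 -0.739
endloop
endfacet
facet normal -0.690 0.182 -0.700
outer loop
vertex -0.588 -2.543 -0.739
vertex 0.06 -3.091 -1.52
vertex -0.668 -3.054 -0.793
endloop
endfacet
facet normal -0.707 0.036 0.706
outer loop
vertex -0.588 -2.543 -0.739
vertex -0.668 -3.054 -0.793
vertex -0.194 -2.912 -0.326
endloop
endfacet
facet normal 0.706 -0.037 -0.707
outer loop
vertex 0.06 -3.091 -1.52
vertex 0.534 -2.948 -1.054
vertex 0.258 -3.519 -1.3
endloop
endfacet
facet normal -0.596 -0.568 -0.568
outer loop
vertex 0.06 -3.091 -1.52
vertex 0.258 -3.519 -1.3
vertex -0.668 -3.054 -0.793
endloop
endfacet
facet normal -0.596 -0.569 -0.567
outer loop
vertex -0.668 -3.054 -0.793
vertex 0.258 -3.519 -1.3
vertex -0.469 -3.482 -0.573
endloop
endfacet
facet normal -0.707 0.035 0.707
outer loop
vertex -0.668 -3.054 -0.793
vertex -0.469 -3.482 -0.573
vertex -0.194 -2.912 -0.326
endloop
endfacet
facet normal 0.706 -0.036 -0.707
outer loop
vertex 0.258 -3.519 -1.3
vertex 0.534 -2.948 -1.054
vertex 0.618 -3.613 -0.936
endloop
endfacet
facet normal -0.153 -0.983 -0.103
outer loop
vertex 0.258 -3.519 -1.3
vertex 0.618 -3.613 -0.936
vertex -0.469 -3.482 -0.573
endloop
endfacet
facet normal -0.153 -0.983 -0.103
outer loop
vertex -0.469 -3.482 -0.573
vertex 0.618 -3.613 -0.936
vertex -0.11 -3.576 -0.208
endloop
endfacet
facet normal -0.708 0.036 0.705
outer loop
vertex -0.469 -3.482 -0.573
vertex -0.11 -3.576 -0.208
vertex -0.194 -2.912 -0.326
endloop
endfacet
facet normal 0.707 -0.036 -0.707
outer loop
vertex 0.618 -3.613 -0.936
vertex 0.534 -2.948 -1.054
vertex 0.928 -3.317 -0.641
endloop
endfacet
facet normal 0.382 -0.822 0.423
outer loop
vertex 0.618 -3.613 -0.936
vertex 0.928 -3.317 -0.641
vertex -0.11 -3.576 -0.208
endloop
endfacet
facet normal 0.381 -0.822 0.423
outer loop
vertex -0.11 -3.576 -0.208
vertex 0.928 -3.317 -0.641
vertex 0.201 -3.28 0.087
endloop
endfacet
facet normal -0.706 0.036 0.707
outer loop
vertex -0.11 -3.576 -0.208
vertex 0.201 -3.28 0.087
vertex -0.194 -2.912 -0.326
endloop
endfacet
facet normal 0.195 -0.120 -0.974
outer loop
vertex 0.547 3.249 -1.647
vertex -0.339 3.058 -1.801
vertex -0.041 3.927 -1.848
endloop
endfacet
facet normal 0.469 0.599 0.649
outer loop
vertex 0.547 3.249 -1.647
vertex -0.041 3.927 -1.848
vertex -0.541 3.182 -0.799
endloop
endfacet
facet normal 0.196 -0.120 -0.973
outer loop
vertex -0.041 3.927 -1.848
vertex -0.339 3.058 -1.801
vertex -0.927 3.736 -2.003
endloop
endfacet
facet normal -0.264 0.841 0.472
outer loop
vertex -0.041 3.927 -1.848
vertex -0.927 3.736 -2.003
vertex -0.541 3.182 -0.799
endloop
endfacet
facet normal 0.196 -0.120 -0.973
outer loop
vertex -0.927 3.736 -2.003
vertex -0.339 3.058 -1.801
vertex -1.226 2.867 -1.956
endloop
endfacet
facet normal -0.852 0.316 0.418
outer loop
vertex -0.927 3.736 -2.003
vertex -1.226 2.867 -1.956
vertex -0.541 3.182 -0.799
endloop
endfacet
facet normal 0.196 -0.120 -0.973
outer loop
vertex -1.226 2.867 -1.956
vertex -0.339 3.058 -1.801
vertex -0.638 2.189 -1.754
endloop
endfacet
facet normal -0.708 -0.452 0.542
outer loop
vertex -1.226 2.867 -1.956
vertex -0.638 2.189 -1.754
vertex -0.541 3.182 -0.799
endloop
endfacet
facet normal 0.195 -0.120 -0.974
outer loop
vertex -0.638 2.189 -1.754
vertex -0.339 3.058 -1.801
vertex 0.249 2.38 -1.6
endloop
endfacet
facet normal 0.025 -0.694 0.719
outer loop
vertex -0.638 2.189 -1.754
vertex 0.249 2.38 -1.6
vertex -0.541 3.182 -0.799
endloop
endfacet
facet normal 0.195 -0.120 -0.974
outer loop
vertex 0.249 2.38 -1.6
vertex -0.339 3.058 -1.801
vertex 0.547 3.249 -1.647
endloop
endfacet
facet normal 0.612 -0.168 0.772
outer loop
vertex 0.249 2.38 -1.6
vertex 0.547 3.249 -1.647
vertex -0.541 3.182 -0.799
endloop
endfacet

endsolid


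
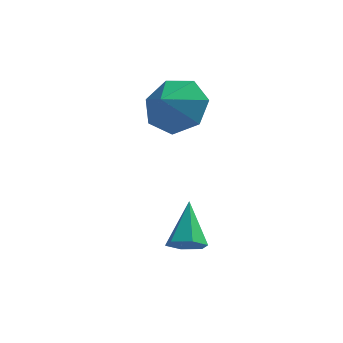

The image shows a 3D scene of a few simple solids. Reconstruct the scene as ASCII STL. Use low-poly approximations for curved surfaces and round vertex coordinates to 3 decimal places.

solid 
facet normal 0.001 -0.760 -0.650
outer loop
vertex -1.834 -3.608 -2.095
vertex -2.459 -3.519 -2.2
vertex -2.027 -3.211 -2.559
endloop
endfacet
facet normal 0.902 0.431 -0.007
outer loop
vertex -1.834 -3.608 -2.095
vertex -2.027 -3.211 -2.559
vertex -2.461 -2.281 -1.14
endloop
endfacet
facet normal 0.002 -0.760 -0.650
outer loop
vertex -2.027 -3.211 -2.559
vertex -2.459 -3.519 -2.2
vertex -2.652 -3.123 -2.664
endloop
endfacet
facet normal 0.202 0.846 -0.493
outer loop
vertex -2.027 -3.211 -2.559
vertex -2.652 -3.123 -2.664
vertex -2.461 -2.281 -1.14
endloop
endfacet
facet normal 0.001 -0.760 -0.649
outer loop
vertex -2.652 -3.123 -2.664
vertex -2.459 -3.519 -2.2
vertex -3.084 -3.43 -2.305
endloop
endfacet
facet normal -0.699 0.660 -0.277
outer loop
vertex -2.652 -3.123 -2.664
vertex -3.084 -3.43 -2.305
vertex -2.461 -2.281 -1.14
endloop
endfacet
facet normal 0.001 -0.760 -0.650
outer loop
vertex -3.084 -3.43 -2.305
vertex -2.459 -3.519 -2.2
vertex -2.89 -3.827 -1.841
endloop
endfacet
facet normal -0.903 0.057 0.426
outer loop
vertex -3.084 -3.43 -2.305
vertex -2.89 -3.827 -1.841
vertex -2.461 -2.281 -1.14
endloop
endfacet
facet normal 0.001 -0.760 -0.650
outer loop
vertex -2.89 -3.827 -1.841
vertex -2.459 -3.519 -2.2
vertex -2.265 -3.916 -1.736
endloop
endfacet
facet normal -0.204 -0.357 0.912
outer loop
vertex -2.89 -3.827 -1.841
vertex -2.265 -3.916 -1.736
vertex -2.461 -2.281 -1.14
endloop
endfacet
facet normal 0.001 -0.760 -0.650
outer loop
vertex -2.265 -3.916 -1.736
vertex -2.459 -3.519 -2.2
vertex -1.834 -3.608 -2.095
endloop
endfacet
facet normal 0.699 -0.169 0.694
outer loop
vertex -2.265 -3.916 -1.736
vertex -1.834 -3.608 -2.095
vertex -2.461 -2.281 -1.14
endloop
endfacet
facet normal 0.382 0.667 -0.640
outer loop
vertex -2.511 0.654 2.293
vertex -3.01 0.147 1.468
vertex -3.383 0.959 2.091
endloop
endfacet
facet normal -0.206 0.057 0.977
outer loop
vertex -2.511 0.654 2.293
vertex -3.383 0.959 2.091
vertex -3.43 -0.587 2.172
endloop
endfacet
facet normal 0.382 0.667 -0.640
outer loop
vertex -3.383 0.959 2.091
vertex -3.01 0.147 1.468
vertex -3.974 0.653 1.42
endloop
endfacet
facet normal -0.762 0.057 0.645
outer loop
vertex -3.383 0.959 2.091
vertex -3.974 0.653 1.42
vertex -3.43 -0.587 2.172
endloop
endfacet
facet normal 0.381 0.666 -0.641
outer loop
vertex -3.974 0.653 1.42
vertex -3.01 0.147 1.468
vertex -3.84 -0.035 0.785
endloop
endfacet
facet normal -0.936 -0.320 0.149
outer loop
vertex -3.974 0.653 1.42
vertex -3.84 -0.035 0.785
vertex -3.43 -0.587 2.172
endloop
endfacet
facet normal 0.381 0.666 -0.641
outer loop
vertex -3.84 -0.035 0.785
vertex -3.01 0.147 1.468
vertex -3.081 -0.586 0.664
endloop
endfacet
facet normal -0.596 -0.791 -0.138
outer loop
vertex -3.84 -0.035 0.785
vertex -3.081 -0.586 0.664
vertex -3.43 -0.587 2.172
endloop
endfacet
facet normal 0.381 0.666 -0.641
outer loop
vertex -3.081 -0.586 0.664
vertex -3.01 0.147 1.468
vertex -2.268 -0.585 1.148
endloop
endfacet
facet normal 0.001 -1.000 -0.000
outer loop
vertex -3.081 -0.586 0.664
vertex -2.268 -0.585 1.148
vertex -3.43 -0.587 2.172
endloop
endfacet
facet normal 0.382 0.667 -0.640
outer loop
vertex -2.268 -0.585 1.148
vertex -3.01 0.147 1.468
vertex -2.015 -0.034 1.873
endloop
endfacet
facet normal 0.406 -0.790 0.459
outer loop
vertex -2.268 -0.585 1.148
vertex -2.015 -0.034 1.873
vertex -3.43 -0.587 2.172
endloop
endfacet
facet normal 0.382 0.666 -0.640
outer loop
vertex -2.015 -0.034 1.873
vertex -3.01 0.147 1.468
vertex -2.511 0.654 2.293
endloop
endfacet
facet normal 0.314 -0.320 0.894
outer loop
vertex -2.015 -0.034 1.873
vertex -2.511 0.654 2.293
vertex -3.43 -0.587 2.172
endloop
endfacet

endsolid


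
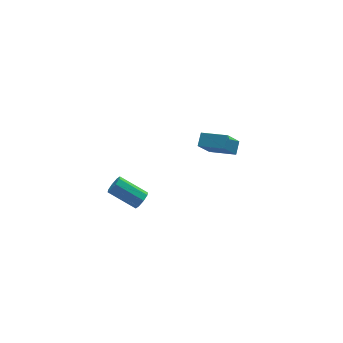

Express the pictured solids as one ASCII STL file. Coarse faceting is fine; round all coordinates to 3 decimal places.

solid 
facet normal 0.679 -0.538 -0.499
outer loop
vertex -2.699 -2.161 2.062
vertex -3.051 -2.688 2.151
vertex -3.022 -2.234 1.701
endloop
endfacet
facet normal 0.322 0.829 -0.456
outer loop
vertex -2.699 -2.161 2.062
vertex -3.022 -2.234 1.701
vertex -4.057 -1.085 3.059
endloop
endfacet
facet normal 0.322 0.829 -0.456
outer loop
vertex -4.057 -1.085 3.059
vertex -3.022 -2.234 1.701
vertex -4.38 -1.158 2.698
endloop
endfacet
facet normal -0.679 0.539 0.499
outer loop
vertex -4.057 -1.085 3.059
vertex -4.38 -1.158 2.698
vertex -4.409 -1.612 3.149
endloop
endfacet
facet normal 0.680 -0.538 -0.498
outer loop
vertex -3.022 -2.234 1.701
vertex -3.051 -2.688 2.151
vertex -3.361 -2.573 1.604
endloop
endfacet
facet normal -0.239 0.480 -0.844
outer loop
vertex -3.022 -2.234 1.701
vertex -3.361 -2.573 1.604
vertex -4.38 -1.158 2.698
endloop
endfacet
facet normal -0.239 0.481 -0.844
outer loop
vertex -4.38 -1.158 2.698
vertex -3.361 -2.573 1.604
vertex -4.72 -1.497 2.601
endloop
endfacet
facet normal -0.679 0.539 0.499
outer loop
vertex -4.38 -1.158 2.698
vertex -4.72 -1.497 2.601
vertex -4.409 -1.612 3.149
endloop
endfacet
facet normal 0.680 -0.537 -0.499
outer loop
vertex -3.361 -2.573 1.604
vertex -3.051 -2.688 2.151
vertex -3.519 -2.98 1.827
endloop
endfacet
facet normal -0.659 -0.148 -0.738
outer loop
vertex -3.361 -2.573 1.604
vertex -3.519 -2.98 1.827
vertex -4.72 -1.497 2.601
endloop
endfacet
facet normal -0.660 -0.150 -0.737
outer loop
vertex -4.72 -1.497 2.601
vertex -3.519 -2.98 1.827
vertex -4.878 -1.903 2.825
endloop
endfacet
facet normal -0.679 0.539 0.498
outer loop
vertex -4.72 -1.497 2.601
vertex -4.878 -1.903 2.825
vertex -4.409 -1.612 3.149
endloop
endfacet
facet normal 0.680 -0.539 -0.497
outer loop
vertex -3.519 -2.98 1.827
vertex -3.051 -2.688 2.151
vertex -3.403 -3.215 2.241
endloop
endfacet
facet normal -0.694 -0.692 -0.198
outer loop
vertex -3.519 -2.98 1.827
vertex -3.403 -3.215 2.241
vertex -4.878 -1.903 2.825
endloop
endfacet
facet normal -0.694 -0.692 -0.199
outer loop
vertex -4.878 -1.903 2.825
vertex -3.403 -3.215 2.241
vertex -4.761 -2.139 3.238
endloop
endfacet
facet normal -0.679 0.538 0.500
outer loop
vertex -4.878 -1.903 2.825
vertex -4.761 -2.139 3.238
vertex -4.409 -1.612 3.149
endloop
endfacet
facet normal 0.679 -0.539 -0.499
outer loop
vertex -3.403 -3.215 2.241
vertex -3.051 -2.688 2.151
vertex -3.08 -3.142 2.602
endloop
endfacet
facet normal -0.322 -0.829 0.456
outer loop
vertex -3.403 -3.215 2.241
vertex -3.08 -3.142 2.602
vertex -4.761 -2.139 3.238
endloop
endfacet
facet normal -0.322 -0.829 0.456
outer loop
vertex -4.761 -2.139 3.238
vertex -3.08 -3.142 2.602
vertex -4.438 -2.066 3.599
endloop
endfacet
facet normal -0.679 0.538 0.499
outer loop
vertex -4.761 -2.139 3.238
vertex -4.438 -2.066 3.599
vertex -4.409 -1.612 3.149
endloop
endfacet
facet normal 0.679 -0.539 -0.499
outer loop
vertex -3.08 -3.142 2.602
vertex -3.051 -2.688 2.151
vertex -2.74 -2.803 2.699
endloop
endfacet
facet normal 0.239 -0.481 0.844
outer loop
vertex -3.08 -3.142 2.602
vertex -2.74 -2.803 2.699
vertex -4.438 -2.066 3.599
endloop
endfacet
facet normal 0.239 -0.480 0.844
outer loop
vertex -4.438 -2.066 3.599
vertex -2.74 -2.803 2.699
vertex -4.099 -1.727 3.696
endloop
endfacet
facet normal -0.680 0.538 0.498
outer loop
vertex -4.438 -2.066 3.599
vertex -4.099 -1.727 3.696
vertex -4.409 -1.612 3.149
endloop
endfacet
facet normal 0.679 -0.539 -0.498
outer loop
vertex -2.74 -2.803 2.699
vertex -3.051 -2.688 2.151
vertex -2.582 -2.397 2.475
endloop
endfacet
facet normal 0.659 0.150 0.737
outer loop
vertex -2.74 -2.803 2.699
vertex -2.582 -2.397 2.475
vertex -4.099 -1.727 3.696
endloop
endfacet
facet normal 0.659 0.148 0.737
outer loop
vertex -4.099 -1.727 3.696
vertex -2.582 -2.397 2.475
vertex -3.941 -1.32 3.473
endloop
endfacet
facet normal -0.680 0.537 0.499
outer loop
vertex -4.099 -1.727 3.696
vertex -3.941 -1.32 3.473
vertex -4.409 -1.612 3.149
endloop
endfacet
facet normal 0.679 -0.538 -0.500
outer loop
vertex -2.582 -2.397 2.475
vertex -3.051 -2.688 2.151
vertex -2.699 -2.161 2.062
endloop
endfacet
facet normal 0.694 0.692 0.199
outer loop
vertex -2.582 -2.397 2.475
vertex -2.699 -2.161 2.062
vertex -3.941 -1.32 3.473
endloop
endfacet
facet normal 0.694 0.692 0.198
outer loop
vertex -3.941 -1.32 3.473
vertex -2.699 -2.161 2.062
vertex -4.057 -1.085 3.059
endloop
endfacet
facet normal -0.680 0.539 0.497
outer loop
vertex -3.941 -1.32 3.473
vertex -4.057 -1.085 3.059
vertex -4.409 -1.612 3.149
endloop
endfacet
facet normal -0.702 0.666 -0.253
outer loop
vertex 3.004 3.958 0.49
vertex 3.961 4.436 -0.908
vertex 2.539 3.256 -0.068
endloop
endfacet
facet normal -0.544 -0.271 0.794
outer loop
vertex 3.859 2.004 0.408
vertex 3.004 3.958 0.49
vertex 2.539 3.256 -0.068
endloop
endfacet
facet normal -0.702 0.666 -0.253
outer loop
vertex 2.539 3.256 -0.068
vertex 3.961 4.436 -0.908
vertex 3.496 3.734 -1.466
endloop
endfacet
facet normal -0.460 -0.695 -0.553
outer loop
vertex 3.496 3.734 -1.466
vertex 3.859 2.004 0.408
vertex 2.539 3.256 -0.068
endloop
endfacet
facet normal 0.460 0.695 0.553
outer loop
vertex 3.004 3.958 0.49
vertex 5.281 3.184 -0.432
vertex 3.961 4.436 -0.908
endloop
endfacet
facet normal -0.544 -0.271 0.794
outer loop
vertex 4.324 2.706 0.966
vertex 3.004 3.958 0.49
vertex 3.859 2.004 0.408
endloop
endfacet
facet normal 0.460 0.695 0.553
outer loop
vertex 4.324 2.706 0.966
vertex 5.281 3.184 -0.432
vertex 3.004 3.958 0.49
endloop
endfacet
facet normal 0.544 0.271 -0.794
outer loop
vertex 3.961 4.436 -0.908
vertex 5.281 3.184 -0.432
vertex 3.496 3.734 -1.466
endloop
endfacet
facet normal -0.460 -0.695 -0.553
outer loop
vertex 4.816 2.482 -0.99
vertex 3.859 2.004 0.408
vertex 3.496 3.734 -1.466
endloop
endfacet
facet normal 0.544 0.271 -0.794
outer loop
vertex 3.496 3.734 -1.466
vertex 5.281 3.184 -0.432
vertex 4.816 2.482 -0.99
endloop
endfacet
facet normal 0.702 -0.666 0.253
outer loop
vertex 4.816 2.482 -0.99
vertex 4.324 2.706 0.966
vertex 3.859 2.004 0.408
endloop
endfacet
facet normal 0.702 -0.666 0.253
outer loop
vertex 5.281 3.184 -0.432
vertex 4.324 2.706 0.966
vertex 4.816 2.482 -0.99
endloop
endfacet

endsolid


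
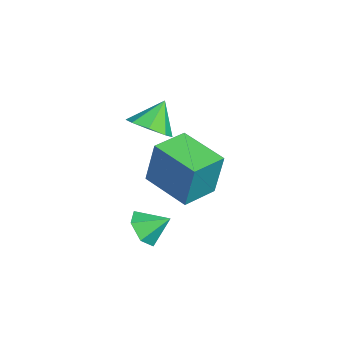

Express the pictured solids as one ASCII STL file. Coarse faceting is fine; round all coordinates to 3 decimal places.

solid 
facet normal 0.460 -0.452 -0.764
outer loop
vertex 0.396 -2.138 2.601
vertex -0.392 -2.081 2.093
vertex 0.358 -1.53 2.219
endloop
endfacet
facet normal 0.504 0.482 0.717
outer loop
vertex 0.396 -2.138 2.601
vertex 0.358 -1.53 2.219
vertex -1.028 -1.459 3.147
endloop
endfacet
facet normal 0.460 -0.451 -0.764
outer loop
vertex 0.358 -1.53 2.219
vertex -0.392 -2.081 2.093
vertex -0.119 -1.244 1.763
endloop
endfacet
facet normal 0.254 0.916 0.309
outer loop
vertex 0.358 -1.53 2.219
vertex -0.119 -1.244 1.763
vertex -1.028 -1.459 3.147
endloop
endfacet
facet normal 0.461 -0.452 -0.764
outer loop
vertex -0.119 -1.244 1.763
vertex -0.392 -2.081 2.093
vertex -0.756 -1.449 1.5
endloop
endfacet
facet normal -0.290 0.956 -0.042
outer loop
vertex -0.119 -1.244 1.763
vertex -0.756 -1.449 1.5
vertex -1.028 -1.459 3.147
endloop
endfacet
facet normal 0.461 -0.451 -0.764
outer loop
vertex -0.756 -1.449 1.5
vertex -0.392 -2.081 2.093
vertex -1.18 -2.024 1.584
endloop
endfacet
facet normal -0.807 0.576 -0.130
outer loop
vertex -0.756 -1.449 1.5
vertex -1.18 -2.024 1.584
vertex -1.028 -1.459 3.147
endloop
endfacet
facet normal 0.461 -0.451 -0.764
outer loop
vertex -1.18 -2.024 1.584
vertex -0.392 -2.081 2.093
vertex -1.143 -2.633 1.966
endloop
endfacet
facet normal -0.995 0.000 0.097
outer loop
vertex -1.18 -2.024 1.584
vertex -1.143 -2.633 1.966
vertex -1.028 -1.459 3.147
endloop
endfacet
facet normal 0.461 -0.451 -0.765
outer loop
vertex -1.143 -2.633 1.966
vertex -0.392 -2.081 2.093
vertex -0.665 -2.918 2.422
endloop
endfacet
facet normal -0.744 -0.437 0.506
outer loop
vertex -1.143 -2.633 1.966
vertex -0.665 -2.918 2.422
vertex -1.028 -1.459 3.147
endloop
endfacet
facet normal 0.461 -0.451 -0.765
outer loop
vertex -0.665 -2.918 2.422
vertex -0.392 -2.081 2.093
vertex -0.028 -2.713 2.685
endloop
endfacet
facet normal -0.201 -0.476 0.857
outer loop
vertex -0.665 -2.918 2.422
vertex -0.028 -2.713 2.685
vertex -1.028 -1.459 3.147
endloop
endfacet
facet normal 0.460 -0.451 -0.765
outer loop
vertex -0.028 -2.713 2.685
vertex -0.392 -2.081 2.093
vertex 0.396 -2.138 2.601
endloop
endfacet
facet normal 0.316 -0.095 0.944
outer loop
vertex -0.028 -2.713 2.685
vertex 0.396 -2.138 2.601
vertex -1.028 -1.459 3.147
endloop
endfacet
facet normal -0.146 -0.820 -0.554
outer loop
vertex 1.577 -2.062 -3.025
vertex 1.073 -2.388 -2.409
vertex 0.732 -1.905 -3.034
endloop
endfacet
facet normal 0.171 0.895 -0.412
outer loop
vertex 1.577 -2.062 -3.025
vertex 0.732 -1.905 -3.034
vertex 1.247 -1.412 -1.751
endloop
endfacet
facet normal -0.147 -0.820 -0.553
outer loop
vertex 0.732 -1.905 -3.034
vertex 1.073 -2.388 -2.409
vertex 0.227 -2.23 -2.418
endloop
endfacet
facet normal -0.597 0.799 -0.068
outer loop
vertex 0.732 -1.905 -3.034
vertex 0.227 -2.23 -2.418
vertex 1.247 -1.412 -1.751
endloop
endfacet
facet normal -0.147 -0.819 -0.554
outer loop
vertex 0.227 -2.23 -2.418
vertex 1.073 -2.388 -2.409
vertex 0.568 -2.713 -1.794
endloop
endfacet
facet normal -0.690 0.339 0.639
outer loop
vertex 0.227 -2.23 -2.418
vertex 0.568 -2.713 -1.794
vertex 1.247 -1.412 -1.751
endloop
endfacet
facet normal -0.147 -0.819 -0.554
outer loop
vertex 0.568 -2.713 -1.794
vertex 1.073 -2.388 -2.409
vertex 1.414 -2.871 -1.785
endloop
endfacet
facet normal -0.015 -0.025 1.000
outer loop
vertex 0.568 -2.713 -1.794
vertex 1.414 -2.871 -1.785
vertex 1.247 -1.412 -1.751
endloop
endfacet
facet normal -0.147 -0.819 -0.554
outer loop
vertex 1.414 -2.871 -1.785
vertex 1.073 -2.388 -2.409
vertex 1.918 -2.545 -2.401
endloop
endfacet
facet normal 0.753 0.071 0.654
outer loop
vertex 1.414 -2.871 -1.785
vertex 1.918 -2.545 -2.401
vertex 1.247 -1.412 -1.751
endloop
endfacet
facet normal -0.147 -0.819 -0.554
outer loop
vertex 1.918 -2.545 -2.401
vertex 1.073 -2.388 -2.409
vertex 1.577 -2.062 -3.025
endloop
endfacet
facet normal 0.846 0.531 -0.052
outer loop
vertex 1.918 -2.545 -2.401
vertex 1.577 -2.062 -3.025
vertex 1.247 -1.412 -1.751
endloop
endfacet
facet normal -0.667 0.744 -0.049
outer loop
vertex -2.051 -0.665 0.609
vertex -0.495 0.704 0.213
vertex -2.271 -0.994 -1.392
endloop
endfacet
facet normal -0.738 -0.648 0.188
outer loop
vertex -1.205 -2.184 -1.313
vertex -2.051 -0.665 0.609
vertex -2.271 -0.994 -1.392
endloop
endfacet
facet normal -0.667 0.744 -0.049
outer loop
vertex -2.271 -0.994 -1.392
vertex -0.495 0.704 0.213
vertex -0.715 0.375 -1.788
endloop
endfacet
facet normal -0.108 -0.161 -0.981
outer loop
vertex -0.715 0.375 -1.788
vertex -1.205 -2.184 -1.313
vertex -2.271 -0.994 -1.392
endloop
endfacet
facet normal 0.108 0.161 0.981
outer loop
vertex -2.051 -0.665 0.609
vertex 0.571 -0.486 0.292
vertex -0.495 0.704 0.213
endloop
endfacet
facet normal -0.738 -0.648 0.188
outer loop
vertex -0.985 -1.855 0.688
vertex -2.051 -0.665 0.609
vertex -1.205 -2.184 -1.313
endloop
endfacet
facet normal 0.108 0.161 0.981
outer loop
vertex -0.985 -1.855 0.688
vertex 0.571 -0.486 0.292
vertex -2.051 -0.665 0.609
endloop
endfacet
facet normal 0.738 0.648 -0.188
outer loop
vertex -0.495 0.704 0.213
vertex 0.571 -0.486 0.292
vertex -0.715 0.375 -1.788
endloop
endfacet
facet normal -0.108 -0.161 -0.981
outer loop
vertex 0.351 -0.815 -1.709
vertex -1.205 -2.184 -1.313
vertex -0.715 0.375 -1.788
endloop
endfacet
facet normal 0.738 0.648 -0.188
outer loop
vertex -0.715 0.375 -1.788
vertex 0.571 -0.486 0.292
vertex 0.351 -0.815 -1.709
endloop
endfacet
facet normal 0.667 -0.744 0.049
outer loop
vertex 0.351 -0.815 -1.709
vertex -0.985 -1.855 0.688
vertex -1.205 -2.184 -1.313
endloop
endfacet
facet normal 0.667 -0.744 0.049
outer loop
vertex 0.571 -0.486 0.292
vertex -0.985 -1.855 0.688
vertex 0.351 -0.815 -1.709
endloop
endfacet

endsolid


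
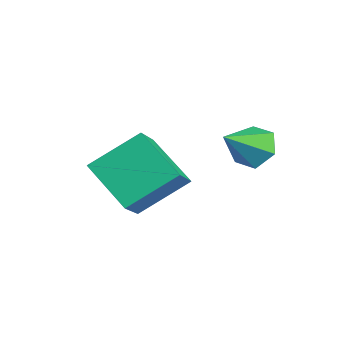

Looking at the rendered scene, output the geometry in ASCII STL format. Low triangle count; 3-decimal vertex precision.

solid 
facet normal -0.724 -0.417 0.550
outer loop
vertex -0.928 -2.771 -3.332
vertex -1.013 -1.07 -2.156
vertex -2.024 -2.153 -4.305
endloop
endfacet
facet normal 0.041 -0.822 -0.568
outer loop
vertex -0.527 -1.29 -5.444
vertex -0.928 -2.771 -3.332
vertex -2.024 -2.153 -4.305
endloop
endfacet
facet normal -0.723 -0.417 0.550
outer loop
vertex -2.024 -2.153 -4.305
vertex -1.013 -1.07 -2.156
vertex -2.109 -0.452 -3.128
endloop
endfacet
facet normal -0.689 0.389 -0.611
outer loop
vertex -2.109 -0.452 -3.128
vertex -0.527 -1.29 -5.444
vertex -2.024 -2.153 -4.305
endloop
endfacet
facet normal 0.689 -0.388 0.612
outer loop
vertex -0.928 -2.771 -3.332
vertex 0.484 -0.207 -3.295
vertex -1.013 -1.07 -2.156
endloop
endfacet
facet normal 0.041 -0.822 -0.568
outer loop
vertex 0.569 -1.908 -4.472
vertex -0.928 -2.771 -3.332
vertex -0.527 -1.29 -5.444
endloop
endfacet
facet normal 0.689 -0.389 0.611
outer loop
vertex 0.569 -1.908 -4.472
vertex 0.484 -0.207 -3.295
vertex -0.928 -2.771 -3.332
endloop
endfacet
facet normal -0.041 0.822 0.569
outer loop
vertex -1.013 -1.07 -2.156
vertex 0.484 -0.207 -3.295
vertex -2.109 -0.452 -3.128
endloop
endfacet
facet normal -0.689 0.388 -0.611
outer loop
vertex -0.612 0.411 -4.268
vertex -0.527 -1.29 -5.444
vertex -2.109 -0.452 -3.128
endloop
endfacet
facet normal -0.041 0.822 0.568
outer loop
vertex -2.109 -0.452 -3.128
vertex 0.484 -0.207 -3.295
vertex -0.612 0.411 -4.268
endloop
endfacet
facet normal 0.723 0.417 -0.551
outer loop
vertex -0.612 0.411 -4.268
vertex 0.569 -1.908 -4.472
vertex -0.527 -1.29 -5.444
endloop
endfacet
facet normal 0.724 0.417 -0.550
outer loop
vertex 0.484 -0.207 -3.295
vertex 0.569 -1.908 -4.472
vertex -0.612 0.411 -4.268
endloop
endfacet
facet normal -0.393 0.716 -0.577
outer loop
vertex 2.398 1.588 -2.19
vertex 1.807 1.711 -1.635
vertex 2.508 2.134 -1.588
endloop
endfacet
facet normal 0.991 -0.108 -0.083
outer loop
vertex 2.398 1.588 -2.19
vertex 2.508 2.134 -1.588
vertex 2.413 0.609 -0.745
endloop
endfacet
facet normal -0.393 0.716 -0.577
outer loop
vertex 2.508 2.134 -1.588
vertex 1.807 1.711 -1.635
vertex 1.917 2.257 -1.033
endloop
endfacet
facet normal 0.683 0.320 0.656
outer loop
vertex 2.508 2.134 -1.588
vertex 1.917 2.257 -1.033
vertex 2.413 0.609 -0.745
endloop
endfacet
facet normal -0.393 0.716 -0.577
outer loop
vertex 1.917 2.257 -1.033
vertex 1.807 1.711 -1.635
vertex 1.216 1.834 -1.08
endloop
endfacet
facet normal -0.143 0.128 0.981
outer loop
vertex 1.917 2.257 -1.033
vertex 1.216 1.834 -1.08
vertex 2.413 0.609 -0.745
endloop
endfacet
facet normal -0.394 0.715 -0.578
outer loop
vertex 1.216 1.834 -1.08
vertex 1.807 1.711 -1.635
vertex 1.106 1.287 -1.682
endloop
endfacet
facet normal -0.661 -0.491 0.567
outer loop
vertex 1.216 1.834 -1.08
vertex 1.106 1.287 -1.682
vertex 2.413 0.609 -0.745
endloop
endfacet
facet normal -0.394 0.715 -0.577
outer loop
vertex 1.106 1.287 -1.682
vertex 1.807 1.711 -1.635
vertex 1.698 1.165 -2.237
endloop
endfacet
facet normal -0.352 -0.920 -0.174
outer loop
vertex 1.106 1.287 -1.682
vertex 1.698 1.165 -2.237
vertex 2.413 0.609 -0.745
endloop
endfacet
facet normal -0.393 0.715 -0.578
outer loop
vertex 1.698 1.165 -2.237
vertex 1.807 1.711 -1.635
vertex 2.398 1.588 -2.19
endloop
endfacet
facet normal 0.473 -0.727 -0.498
outer loop
vertex 1.698 1.165 -2.237
vertex 2.398 1.588 -2.19
vertex 2.413 0.609 -0.745
endloop
endfacet

endsolid


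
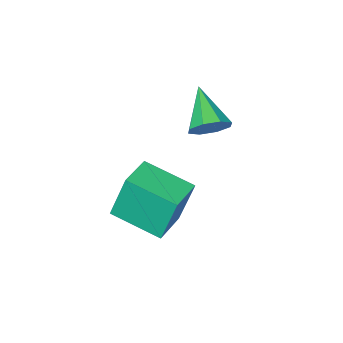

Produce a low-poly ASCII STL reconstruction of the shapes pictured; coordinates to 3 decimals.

solid 
facet normal 0.323 0.774 -0.545
outer loop
vertex -0.363 -1.891 -0.041
vertex -0.845 -2.112 -0.64
vertex -0.917 -1.633 -0.003
endloop
endfacet
facet normal 0.137 0.150 0.979
outer loop
vertex -0.363 -1.891 -0.041
vertex -0.917 -1.633 -0.003
vertex -1.435 -3.528 0.36
endloop
endfacet
facet normal 0.322 0.774 -0.545
outer loop
vertex -0.917 -1.633 -0.003
vertex -0.845 -2.112 -0.64
vertex -1.429 -1.656 -0.338
endloop
endfacet
facet normal -0.532 0.297 0.793
outer loop
vertex -0.917 -1.633 -0.003
vertex -1.429 -1.656 -0.338
vertex -1.435 -3.528 0.36
endloop
endfacet
facet normal 0.322 0.774 -0.546
outer loop
vertex -1.429 -1.656 -0.338
vertex -0.845 -2.112 -0.64
vertex -1.599 -1.946 -0.849
endloop
endfacet
facet normal -0.960 0.101 0.262
outer loop
vertex -1.429 -1.656 -0.338
vertex -1.599 -1.946 -0.849
vertex -1.435 -3.528 0.36
endloop
endfacet
facet normal 0.322 0.773 -0.547
outer loop
vertex -1.599 -1.946 -0.849
vertex -0.845 -2.112 -0.64
vertex -1.328 -2.334 -1.238
endloop
endfacet
facet normal -0.897 -0.324 -0.302
outer loop
vertex -1.599 -1.946 -0.849
vertex -1.328 -2.334 -1.238
vertex -1.435 -3.528 0.36
endloop
endfacet
facet normal 0.321 0.773 -0.547
outer loop
vertex -1.328 -2.334 -1.238
vertex -0.845 -2.112 -0.64
vertex -0.774 -2.591 -1.276
endloop
endfacet
facet normal -0.378 -0.729 -0.570
outer loop
vertex -1.328 -2.334 -1.238
vertex -0.774 -2.591 -1.276
vertex -1.435 -3.528 0.36
endloop
endfacet
facet normal 0.323 0.773 -0.546
outer loop
vertex -0.774 -2.591 -1.276
vertex -0.845 -2.112 -0.64
vertex -0.262 -2.569 -0.942
endloop
endfacet
facet normal 0.289 -0.876 -0.385
outer loop
vertex -0.774 -2.591 -1.276
vertex -0.262 -2.569 -0.942
vertex -1.435 -3.528 0.36
endloop
endfacet
facet normal 0.322 0.773 -0.547
outer loop
vertex -0.262 -2.569 -0.942
vertex -0.845 -2.112 -0.64
vertex -0.091 -2.278 -0.43
endloop
endfacet
facet normal 0.718 -0.680 0.146
outer loop
vertex -0.262 -2.569 -0.942
vertex -0.091 -2.278 -0.43
vertex -1.435 -3.528 0.36
endloop
endfacet
facet normal 0.322 0.774 -0.545
outer loop
vertex -0.091 -2.278 -0.43
vertex -0.845 -2.112 -0.64
vertex -0.363 -1.891 -0.041
endloop
endfacet
facet normal 0.655 -0.255 0.711
outer loop
vertex -0.091 -2.278 -0.43
vertex -0.363 -1.891 -0.041
vertex -1.435 -3.528 0.36
endloop
endfacet
facet normal -0.886 -0.458 -0.073
outer loop
vertex 2.411 -1.431 -0.196
vertex 1.593 0.236 -0.72
vertex 2.771 -1.834 -2.038
endloop
endfacet
facet normal 0.424 -0.864 0.272
outer loop
vertex 3.967 -1.216 -1.94
vertex 2.411 -1.431 -0.196
vertex 2.771 -1.834 -2.038
endloop
endfacet
facet normal -0.886 -0.458 -0.073
outer loop
vertex 2.771 -1.834 -2.038
vertex 1.593 0.236 -0.72
vertex 1.953 -0.167 -2.563
endloop
endfacet
facet normal 0.187 -0.210 -0.960
outer loop
vertex 1.953 -0.167 -2.563
vertex 3.967 -1.216 -1.94
vertex 2.771 -1.834 -2.038
endloop
endfacet
facet normal -0.187 0.210 0.960
outer loop
vertex 2.411 -1.431 -0.196
vertex 2.789 0.854 -0.622
vertex 1.593 0.236 -0.72
endloop
endfacet
facet normal 0.424 -0.864 0.272
outer loop
vertex 3.607 -0.813 -0.097
vertex 2.411 -1.431 -0.196
vertex 3.967 -1.216 -1.94
endloop
endfacet
facet normal -0.188 0.210 0.959
outer loop
vertex 3.607 -0.813 -0.097
vertex 2.789 0.854 -0.622
vertex 2.411 -1.431 -0.196
endloop
endfacet
facet normal -0.424 0.864 -0.272
outer loop
vertex 1.593 0.236 -0.72
vertex 2.789 0.854 -0.622
vertex 1.953 -0.167 -2.563
endloop
endfacet
facet normal 0.188 -0.210 -0.960
outer loop
vertex 3.149 0.451 -2.464
vertex 3.967 -1.216 -1.94
vertex 1.953 -0.167 -2.563
endloop
endfacet
facet normal -0.424 0.864 -0.272
outer loop
vertex 1.953 -0.167 -2.563
vertex 2.789 0.854 -0.622
vertex 3.149 0.451 -2.464
endloop
endfacet
facet normal 0.886 0.458 0.073
outer loop
vertex 3.149 0.451 -2.464
vertex 3.607 -0.813 -0.097
vertex 3.967 -1.216 -1.94
endloop
endfacet
facet normal 0.886 0.458 0.073
outer loop
vertex 2.789 0.854 -0.622
vertex 3.607 -0.813 -0.097
vertex 3.149 0.451 -2.464
endloop
endfacet

endsolid


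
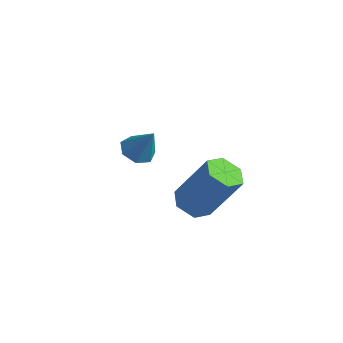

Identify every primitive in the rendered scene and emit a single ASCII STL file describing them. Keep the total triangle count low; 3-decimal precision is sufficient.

solid 
facet normal -0.474 -0.218 -0.853
outer loop
vertex 1.034 1.21 -3.54
vertex 0.542 1.7 -3.392
vertex 1.123 1.879 -3.76
endloop
endfacet
facet normal 0.872 -0.254 -0.418
outer loop
vertex 1.034 1.21 -3.54
vertex 1.123 1.879 -3.76
vertex 1.989 1.65 -1.815
endloop
endfacet
facet normal 0.872 -0.254 -0.418
outer loop
vertex 1.989 1.65 -1.815
vertex 1.123 1.879 -3.76
vertex 2.078 2.319 -2.035
endloop
endfacet
facet normal 0.473 0.218 0.854
outer loop
vertex 1.989 1.65 -1.815
vertex 2.078 2.319 -2.035
vertex 1.498 2.14 -1.668
endloop
endfacet
facet normal -0.474 -0.218 -0.853
outer loop
vertex 1.123 1.879 -3.76
vertex 0.542 1.7 -3.392
vertex 0.631 2.369 -3.612
endloop
endfacet
facet normal 0.544 0.690 -0.477
outer loop
vertex 1.123 1.879 -3.76
vertex 0.631 2.369 -3.612
vertex 2.078 2.319 -2.035
endloop
endfacet
facet normal 0.545 0.689 -0.478
outer loop
vertex 2.078 2.319 -2.035
vertex 0.631 2.369 -3.612
vertex 1.587 2.809 -1.888
endloop
endfacet
facet normal 0.473 0.218 0.854
outer loop
vertex 2.078 2.319 -2.035
vertex 1.587 2.809 -1.888
vertex 1.498 2.14 -1.668
endloop
endfacet
facet normal -0.473 -0.218 -0.854
outer loop
vertex 0.631 2.369 -3.612
vertex 0.542 1.7 -3.392
vertex 0.051 2.19 -3.245
endloop
endfacet
facet normal -0.328 0.943 -0.059
outer loop
vertex 0.631 2.369 -3.612
vertex 0.051 2.19 -3.245
vertex 1.587 2.809 -1.888
endloop
endfacet
facet normal -0.328 0.943 -0.059
outer loop
vertex 1.587 2.809 -1.888
vertex 0.051 2.19 -3.245
vertex 1.006 2.63 -1.52
endloop
endfacet
facet normal 0.474 0.218 0.853
outer loop
vertex 1.587 2.809 -1.888
vertex 1.006 2.63 -1.52
vertex 1.498 2.14 -1.668
endloop
endfacet
facet normal -0.473 -0.218 -0.854
outer loop
vertex 0.051 2.19 -3.245
vertex 0.542 1.7 -3.392
vertex -0.038 1.521 -3.025
endloop
endfacet
facet normal -0.872 0.254 0.418
outer loop
vertex 0.051 2.19 -3.245
vertex -0.038 1.521 -3.025
vertex 1.006 2.63 -1.52
endloop
endfacet
facet normal -0.872 0.254 0.418
outer loop
vertex 1.006 2.63 -1.52
vertex -0.038 1.521 -3.025
vertex 0.917 1.961 -1.3
endloop
endfacet
facet normal 0.474 0.218 0.853
outer loop
vertex 1.006 2.63 -1.52
vertex 0.917 1.961 -1.3
vertex 1.498 2.14 -1.668
endloop
endfacet
facet normal -0.473 -0.218 -0.854
outer loop
vertex -0.038 1.521 -3.025
vertex 0.542 1.7 -3.392
vertex 0.453 1.031 -3.172
endloop
endfacet
facet normal -0.545 -0.689 0.477
outer loop
vertex -0.038 1.521 -3.025
vertex 0.453 1.031 -3.172
vertex 0.917 1.961 -1.3
endloop
endfacet
facet normal -0.544 -0.690 0.478
outer loop
vertex 0.917 1.961 -1.3
vertex 0.453 1.031 -3.172
vertex 1.409 1.471 -1.448
endloop
endfacet
facet normal 0.474 0.218 0.853
outer loop
vertex 0.917 1.961 -1.3
vertex 1.409 1.471 -1.448
vertex 1.498 2.14 -1.668
endloop
endfacet
facet normal -0.474 -0.218 -0.853
outer loop
vertex 0.453 1.031 -3.172
vertex 0.542 1.7 -3.392
vertex 1.034 1.21 -3.54
endloop
endfacet
facet normal 0.328 -0.943 0.059
outer loop
vertex 0.453 1.031 -3.172
vertex 1.034 1.21 -3.54
vertex 1.409 1.471 -1.448
endloop
endfacet
facet normal 0.328 -0.943 0.059
outer loop
vertex 1.409 1.471 -1.448
vertex 1.034 1.21 -3.54
vertex 1.989 1.65 -1.815
endloop
endfacet
facet normal 0.473 0.218 0.854
outer loop
vertex 1.409 1.471 -1.448
vertex 1.989 1.65 -1.815
vertex 1.498 2.14 -1.668
endloop
endfacet
facet normal -0.513 -0.061 -0.857
outer loop
vertex -2.21 2.872 -3.432
vertex -2.768 2.871 -3.098
vertex -2.437 3.379 -3.332
endloop
endfacet
facet normal 0.903 0.421 -0.085
outer loop
vertex -2.21 2.872 -3.432
vertex -2.437 3.379 -3.332
vertex -2.112 2.949 -2.002
endloop
endfacet
facet normal -0.511 -0.062 -0.857
outer loop
vertex -2.437 3.379 -3.332
vertex -2.768 2.871 -3.098
vertex -2.913 3.503 -3.057
endloop
endfacet
facet normal 0.357 0.911 0.207
outer loop
vertex -2.437 3.379 -3.332
vertex -2.913 3.503 -3.057
vertex -2.112 2.949 -2.002
endloop
endfacet
facet normal -0.512 -0.062 -0.857
outer loop
vertex -2.913 3.503 -3.057
vertex -2.768 2.871 -3.098
vertex -3.28 3.151 -2.812
endloop
endfacet
facet normal -0.297 0.734 0.611
outer loop
vertex -2.913 3.503 -3.057
vertex -3.28 3.151 -2.812
vertex -2.112 2.949 -2.002
endloop
endfacet
facet normal -0.512 -0.061 -0.857
outer loop
vertex -3.28 3.151 -2.812
vertex -2.768 2.871 -3.098
vertex -3.261 2.588 -2.783
endloop
endfacet
facet normal -0.567 0.023 0.823
outer loop
vertex -3.28 3.151 -2.812
vertex -3.261 2.588 -2.783
vertex -2.112 2.949 -2.002
endloop
endfacet
facet normal -0.512 -0.061 -0.857
outer loop
vertex -3.261 2.588 -2.783
vertex -2.768 2.871 -3.098
vertex -2.871 2.238 -2.991
endloop
endfacet
facet normal -0.250 -0.685 0.684
outer loop
vertex -3.261 2.588 -2.783
vertex -2.871 2.238 -2.991
vertex -2.112 2.949 -2.002
endloop
endfacet
facet normal -0.512 -0.061 -0.857
outer loop
vertex -2.871 2.238 -2.991
vertex -2.768 2.871 -3.098
vertex -2.403 2.364 -3.28
endloop
endfacet
facet normal 0.416 -0.859 0.299
outer loop
vertex -2.871 2.238 -2.991
vertex -2.403 2.364 -3.28
vertex -2.112 2.949 -2.002
endloop
endfacet
facet normal -0.513 -0.062 -0.856
outer loop
vertex -2.403 2.364 -3.28
vertex -2.768 2.871 -3.098
vertex -2.21 2.872 -3.432
endloop
endfacet
facet normal 0.929 -0.366 -0.044
outer loop
vertex -2.403 2.364 -3.28
vertex -2.21 2.872 -3.432
vertex -2.112 2.949 -2.002
endloop
endfacet

endsolid
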